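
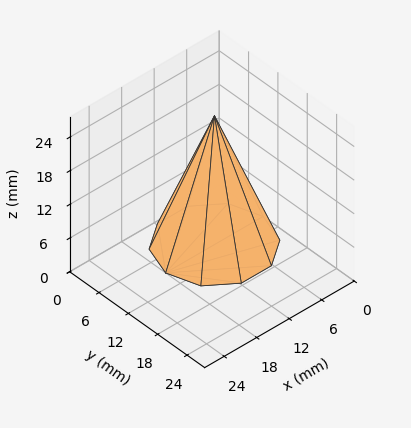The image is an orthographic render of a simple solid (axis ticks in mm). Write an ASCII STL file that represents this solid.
Reading the render: the shape is a regular 10-sided pyramid, base circumscribed radius ≈ 9 mm, apex at z ≈ 23 mm (dimensions read to the nearest mm from the axis ticks). For the STL, each face is triangulated and given an outward normal.

solid part
  facet normal 0.0000 0.0000 -1.0000
    outer loop
      vertex 11.78 17.56 0.00
      vertex 16.28 14.29 0.00
      vertex 18.00 9.00 0.00
    endloop
  endfacet
  facet normal 0.0000 0.0000 -1.0000
    outer loop
      vertex 6.22 17.56 0.00
      vertex 11.78 17.56 0.00
      vertex 18.00 9.00 0.00
    endloop
  endfacet
  facet normal 0.0000 0.0000 -1.0000
    outer loop
      vertex 1.72 14.29 0.00
      vertex 6.22 17.56 0.00
      vertex 18.00 9.00 0.00
    endloop
  endfacet
  facet normal 0.0000 0.0000 -1.0000
    outer loop
      vertex 0.00 9.00 0.00
      vertex 1.72 14.29 0.00
      vertex 18.00 9.00 0.00
    endloop
  endfacet
  facet normal 0.0000 0.0000 -1.0000
    outer loop
      vertex 1.72 3.71 0.00
      vertex 0.00 9.00 0.00
      vertex 18.00 9.00 0.00
    endloop
  endfacet
  facet normal 0.0000 0.0000 -1.0000
    outer loop
      vertex 6.22 0.44 0.00
      vertex 1.72 3.71 0.00
      vertex 18.00 9.00 0.00
    endloop
  endfacet
  facet normal 0.0000 0.0000 -1.0000
    outer loop
      vertex 11.78 0.44 0.00
      vertex 6.22 0.44 0.00
      vertex 18.00 9.00 0.00
    endloop
  endfacet
  facet normal 0.0000 0.0000 -1.0000
    outer loop
      vertex 16.28 3.71 0.00
      vertex 11.78 0.44 0.00
      vertex 18.00 9.00 0.00
    endloop
  endfacet
  facet normal 0.8913 0.2898 0.3488
    outer loop
      vertex 18.00 9.00 0.00
      vertex 16.28 14.29 0.00
      vertex 9.00 9.00 23.00
    endloop
  endfacet
  facet normal 0.5509 0.7582 0.3488
    outer loop
      vertex 16.28 14.29 0.00
      vertex 11.78 17.56 0.00
      vertex 9.00 9.00 23.00
    endloop
  endfacet
  facet normal 0.0000 0.9372 0.3488
    outer loop
      vertex 11.78 17.56 0.00
      vertex 6.22 17.56 0.00
      vertex 9.00 9.00 23.00
    endloop
  endfacet
  facet normal -0.5509 0.7582 0.3488
    outer loop
      vertex 6.22 17.56 0.00
      vertex 1.72 14.29 0.00
      vertex 9.00 9.00 23.00
    endloop
  endfacet
  facet normal -0.8913 0.2898 0.3488
    outer loop
      vertex 1.72 14.29 0.00
      vertex 0.00 9.00 0.00
      vertex 9.00 9.00 23.00
    endloop
  endfacet
  facet normal -0.8913 -0.2898 0.3488
    outer loop
      vertex 0.00 9.00 0.00
      vertex 1.72 3.71 0.00
      vertex 9.00 9.00 23.00
    endloop
  endfacet
  facet normal -0.5509 -0.7582 0.3488
    outer loop
      vertex 1.72 3.71 0.00
      vertex 6.22 0.44 0.00
      vertex 9.00 9.00 23.00
    endloop
  endfacet
  facet normal 0.0000 -0.9372 0.3488
    outer loop
      vertex 6.22 0.44 0.00
      vertex 11.78 0.44 0.00
      vertex 9.00 9.00 23.00
    endloop
  endfacet
  facet normal 0.5509 -0.7582 0.3488
    outer loop
      vertex 11.78 0.44 0.00
      vertex 16.28 3.71 0.00
      vertex 9.00 9.00 23.00
    endloop
  endfacet
  facet normal 0.8913 -0.2898 0.3488
    outer loop
      vertex 16.28 3.71 0.00
      vertex 18.00 9.00 0.00
      vertex 9.00 9.00 23.00
    endloop
  endfacet
endsolid part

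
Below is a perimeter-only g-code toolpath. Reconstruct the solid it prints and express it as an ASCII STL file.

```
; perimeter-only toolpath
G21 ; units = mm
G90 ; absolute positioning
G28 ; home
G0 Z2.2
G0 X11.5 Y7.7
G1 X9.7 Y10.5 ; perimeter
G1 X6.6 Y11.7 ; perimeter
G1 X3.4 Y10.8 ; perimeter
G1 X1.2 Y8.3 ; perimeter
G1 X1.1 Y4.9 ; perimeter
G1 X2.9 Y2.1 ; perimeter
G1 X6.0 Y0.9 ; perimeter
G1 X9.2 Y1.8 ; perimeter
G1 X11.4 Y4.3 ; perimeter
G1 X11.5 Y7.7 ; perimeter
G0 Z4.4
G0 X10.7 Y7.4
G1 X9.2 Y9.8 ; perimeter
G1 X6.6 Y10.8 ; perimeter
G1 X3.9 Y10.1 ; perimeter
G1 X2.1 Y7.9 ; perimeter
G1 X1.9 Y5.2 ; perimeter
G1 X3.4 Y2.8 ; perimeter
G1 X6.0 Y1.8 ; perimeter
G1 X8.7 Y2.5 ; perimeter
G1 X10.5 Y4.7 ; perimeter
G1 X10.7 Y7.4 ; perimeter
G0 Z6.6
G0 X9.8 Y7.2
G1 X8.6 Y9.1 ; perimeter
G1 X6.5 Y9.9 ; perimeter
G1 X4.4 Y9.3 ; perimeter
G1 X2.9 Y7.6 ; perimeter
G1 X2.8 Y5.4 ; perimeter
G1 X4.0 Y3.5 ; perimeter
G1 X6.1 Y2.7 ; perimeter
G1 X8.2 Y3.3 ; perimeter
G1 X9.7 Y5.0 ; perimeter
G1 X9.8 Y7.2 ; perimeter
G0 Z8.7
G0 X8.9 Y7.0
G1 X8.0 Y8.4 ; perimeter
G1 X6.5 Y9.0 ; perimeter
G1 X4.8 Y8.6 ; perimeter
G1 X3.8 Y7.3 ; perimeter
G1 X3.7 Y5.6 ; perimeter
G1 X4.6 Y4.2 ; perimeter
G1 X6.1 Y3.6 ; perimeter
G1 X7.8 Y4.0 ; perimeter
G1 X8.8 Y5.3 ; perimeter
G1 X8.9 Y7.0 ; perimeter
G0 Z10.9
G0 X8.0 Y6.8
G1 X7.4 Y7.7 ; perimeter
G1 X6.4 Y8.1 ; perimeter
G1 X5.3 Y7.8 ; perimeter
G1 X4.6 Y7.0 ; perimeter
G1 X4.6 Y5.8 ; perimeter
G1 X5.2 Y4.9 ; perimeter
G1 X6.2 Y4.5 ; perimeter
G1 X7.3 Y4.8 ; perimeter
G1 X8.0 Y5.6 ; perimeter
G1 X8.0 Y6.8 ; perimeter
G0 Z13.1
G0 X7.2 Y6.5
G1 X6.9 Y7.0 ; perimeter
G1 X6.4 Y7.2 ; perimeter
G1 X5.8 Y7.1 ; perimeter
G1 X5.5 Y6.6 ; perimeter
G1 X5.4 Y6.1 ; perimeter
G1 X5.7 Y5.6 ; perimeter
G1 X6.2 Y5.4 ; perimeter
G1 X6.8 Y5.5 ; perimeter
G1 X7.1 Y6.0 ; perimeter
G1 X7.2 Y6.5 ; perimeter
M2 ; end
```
solid part
  facet normal 0.0000 0.0000 -1.0000
    outer loop
      vertex 6.7 12.6 0.0
      vertex 10.3 11.2 0.0
      vertex 12.4 7.9 0.0
    endloop
  endfacet
  facet normal 0.0000 0.0000 -1.0000
    outer loop
      vertex 2.9 11.6 0.0
      vertex 6.7 12.6 0.0
      vertex 12.4 7.9 0.0
    endloop
  endfacet
  facet normal 0.0000 0.0000 -1.0000
    outer loop
      vertex 0.4 8.6 0.0
      vertex 2.9 11.6 0.0
      vertex 12.4 7.9 0.0
    endloop
  endfacet
  facet normal 0.0000 0.0000 -1.0000
    outer loop
      vertex 0.2 4.7 0.0
      vertex 0.4 8.6 0.0
      vertex 12.4 7.9 0.0
    endloop
  endfacet
  facet normal 0.0000 0.0000 -1.0000
    outer loop
      vertex 2.3 1.4 0.0
      vertex 0.2 4.7 0.0
      vertex 12.4 7.9 0.0
    endloop
  endfacet
  facet normal 0.0000 0.0000 -1.0000
    outer loop
      vertex 5.9 0.0 0.0
      vertex 2.3 1.4 0.0
      vertex 12.4 7.9 0.0
    endloop
  endfacet
  facet normal 0.0000 0.0000 -1.0000
    outer loop
      vertex 9.7 1.0 0.0
      vertex 5.9 0.0 0.0
      vertex 12.4 7.9 0.0
    endloop
  endfacet
  facet normal 0.0000 0.0000 -1.0000
    outer loop
      vertex 12.2 4.0 0.0
      vertex 9.7 1.0 0.0
      vertex 12.4 7.9 0.0
    endloop
  endfacet
  facet normal 0.7853 0.4998 0.3654
    outer loop
      vertex 12.4 7.9 0.0
      vertex 10.3 11.2 0.0
      vertex 6.3 6.3 15.3
    endloop
  endfacet
  facet normal 0.3373 0.8674 0.3660
    outer loop
      vertex 10.3 11.2 0.0
      vertex 6.7 12.6 0.0
      vertex 6.3 6.3 15.3
    endloop
  endfacet
  facet normal -0.2370 0.9005 0.3646
    outer loop
      vertex 6.7 12.6 0.0
      vertex 2.9 11.6 0.0
      vertex 6.3 6.3 15.3
    endloop
  endfacet
  facet normal -0.7151 0.5959 0.3653
    outer loop
      vertex 2.9 11.6 0.0
      vertex 0.4 8.6 0.0
      vertex 6.3 6.3 15.3
    endloop
  endfacet
  facet normal -0.9295 0.0477 0.3656
    outer loop
      vertex 0.4 8.6 0.0
      vertex 0.2 4.7 0.0
      vertex 6.3 6.3 15.3
    endloop
  endfacet
  facet normal -0.7853 -0.4998 0.3654
    outer loop
      vertex 0.2 4.7 0.0
      vertex 2.3 1.4 0.0
      vertex 6.3 6.3 15.3
    endloop
  endfacet
  facet normal -0.3373 -0.8674 0.3660
    outer loop
      vertex 2.3 1.4 0.0
      vertex 5.9 0.0 0.0
      vertex 6.3 6.3 15.3
    endloop
  endfacet
  facet normal 0.2370 -0.9005 0.3646
    outer loop
      vertex 5.9 0.0 0.0
      vertex 9.7 1.0 0.0
      vertex 6.3 6.3 15.3
    endloop
  endfacet
  facet normal 0.7151 -0.5959 0.3653
    outer loop
      vertex 9.7 1.0 0.0
      vertex 12.2 4.0 0.0
      vertex 6.3 6.3 15.3
    endloop
  endfacet
  facet normal 0.9295 -0.0477 0.3656
    outer loop
      vertex 12.2 4.0 0.0
      vertex 12.4 7.9 0.0
      vertex 6.3 6.3 15.3
    endloop
  endfacet
endsolid part

The G0 Z moves step by Δz≈2.2 mm. The G1 loops shrink linearly with z, so the solid tapers from its base footprint up to z≈15.3. Closing with a flat bottom cap and the tapered top and triangulating gives 18 facets — a regular 10-sided pyramid, base circumscribed radius ≈ 6.3 mm, apex at z ≈ 15.3 mm.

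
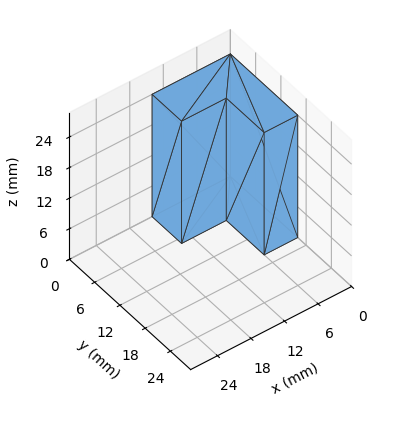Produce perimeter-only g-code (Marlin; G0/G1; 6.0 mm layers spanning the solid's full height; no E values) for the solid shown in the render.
Reading the render: the shape is an L-shaped prism: outer 14 × 16 mm, arm thicknesses ≈ 7 mm (horizontal) and 6 mm (vertical), extruded 24 mm in z (dimensions read to the nearest mm from the axis ticks). For the g-code, the solid's height is divided into equal slices at the stated Δz and each level perimeter traced with G1 moves after a G0 lift.

; perimeter-only toolpath
G21 ; units = mm
G90 ; absolute positioning
G28 ; home
; layer 1
G0 Z6.0
G0 X0.0 Y0.0
G1 X14.0 Y0.0
G1 X14.0 Y7.0
G1 X6.0 Y7.0
G1 X6.0 Y16.0
G1 X0.0 Y16.0
G1 X0.0 Y0.0
; layer 2
G0 Z12.0
G0 X0.0 Y0.0
G1 X14.0 Y0.0
G1 X14.0 Y7.0
G1 X6.0 Y7.0
G1 X6.0 Y16.0
G1 X0.0 Y16.0
G1 X0.0 Y0.0
; layer 3
G0 Z18.0
G0 X0.0 Y0.0
G1 X14.0 Y0.0
G1 X14.0 Y7.0
G1 X6.0 Y7.0
G1 X6.0 Y16.0
G1 X0.0 Y16.0
G1 X0.0 Y0.0
; layer 4
G0 Z24.0
G0 X0.0 Y0.0
G1 X14.0 Y0.0
G1 X14.0 Y7.0
G1 X6.0 Y7.0
G1 X6.0 Y16.0
G1 X0.0 Y16.0
G1 X0.0 Y0.0
M2 ; end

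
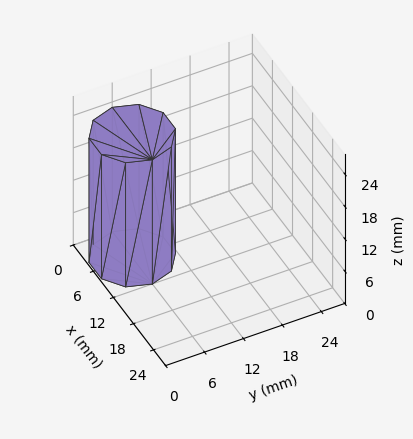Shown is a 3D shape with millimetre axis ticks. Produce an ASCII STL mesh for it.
Reading the render: the shape is a regular 10-sided prism (a cylinder approximated with 10 flat sides), circumscribed radius ≈ 6 mm, height ≈ 23 mm (dimensions read to the nearest mm from the axis ticks). For the STL, each face is triangulated and given an outward normal.

solid part
  facet normal 0.0000 0.0000 -1.0000
    outer loop
      vertex 7.854 11.706 0.000
      vertex 10.854 9.527 0.000
      vertex 12.000 6.000 0.000
    endloop
  endfacet
  facet normal 0.0000 0.0000 -1.0000
    outer loop
      vertex 4.146 11.706 0.000
      vertex 7.854 11.706 0.000
      vertex 12.000 6.000 0.000
    endloop
  endfacet
  facet normal 0.0000 0.0000 -1.0000
    outer loop
      vertex 1.146 9.527 0.000
      vertex 4.146 11.706 0.000
      vertex 12.000 6.000 0.000
    endloop
  endfacet
  facet normal 0.0000 0.0000 -1.0000
    outer loop
      vertex 0.000 6.000 0.000
      vertex 1.146 9.527 0.000
      vertex 12.000 6.000 0.000
    endloop
  endfacet
  facet normal 0.0000 0.0000 -1.0000
    outer loop
      vertex 1.146 2.473 0.000
      vertex 0.000 6.000 0.000
      vertex 12.000 6.000 0.000
    endloop
  endfacet
  facet normal 0.0000 0.0000 -1.0000
    outer loop
      vertex 4.146 0.294 0.000
      vertex 1.146 2.473 0.000
      vertex 12.000 6.000 0.000
    endloop
  endfacet
  facet normal 0.0000 0.0000 -1.0000
    outer loop
      vertex 7.854 0.294 0.000
      vertex 4.146 0.294 0.000
      vertex 12.000 6.000 0.000
    endloop
  endfacet
  facet normal 0.0000 0.0000 -1.0000
    outer loop
      vertex 10.854 2.473 0.000
      vertex 7.854 0.294 0.000
      vertex 12.000 6.000 0.000
    endloop
  endfacet
  facet normal 0.0000 0.0000 1.0000
    outer loop
      vertex 12.000 6.000 23.000
      vertex 10.854 9.527 23.000
      vertex 7.854 11.706 23.000
    endloop
  endfacet
  facet normal 0.0000 0.0000 1.0000
    outer loop
      vertex 12.000 6.000 23.000
      vertex 7.854 11.706 23.000
      vertex 4.146 11.706 23.000
    endloop
  endfacet
  facet normal 0.0000 0.0000 1.0000
    outer loop
      vertex 12.000 6.000 23.000
      vertex 4.146 11.706 23.000
      vertex 1.146 9.527 23.000
    endloop
  endfacet
  facet normal 0.0000 0.0000 1.0000
    outer loop
      vertex 12.000 6.000 23.000
      vertex 1.146 9.527 23.000
      vertex 0.000 6.000 23.000
    endloop
  endfacet
  facet normal 0.0000 0.0000 1.0000
    outer loop
      vertex 12.000 6.000 23.000
      vertex 0.000 6.000 23.000
      vertex 1.146 2.473 23.000
    endloop
  endfacet
  facet normal 0.0000 0.0000 1.0000
    outer loop
      vertex 12.000 6.000 23.000
      vertex 1.146 2.473 23.000
      vertex 4.146 0.294 23.000
    endloop
  endfacet
  facet normal 0.0000 0.0000 1.0000
    outer loop
      vertex 12.000 6.000 23.000
      vertex 4.146 0.294 23.000
      vertex 7.854 0.294 23.000
    endloop
  endfacet
  facet normal 0.0000 0.0000 1.0000
    outer loop
      vertex 12.000 6.000 23.000
      vertex 7.854 0.294 23.000
      vertex 10.854 2.473 23.000
    endloop
  endfacet
  facet normal 0.9511 0.3090 0.0000
    outer loop
      vertex 12.000 6.000 0.000
      vertex 10.854 9.527 0.000
      vertex 10.854 9.527 23.000
    endloop
  endfacet
  facet normal 0.9511 0.3090 0.0000
    outer loop
      vertex 12.000 6.000 0.000
      vertex 10.854 9.527 23.000
      vertex 12.000 6.000 23.000
    endloop
  endfacet
  facet normal 0.5877 0.8091 0.0000
    outer loop
      vertex 10.854 9.527 0.000
      vertex 7.854 11.706 0.000
      vertex 7.854 11.706 23.000
    endloop
  endfacet
  facet normal 0.5877 0.8091 0.0000
    outer loop
      vertex 10.854 9.527 0.000
      vertex 7.854 11.706 23.000
      vertex 10.854 9.527 23.000
    endloop
  endfacet
  facet normal 0.0000 1.0000 0.0000
    outer loop
      vertex 7.854 11.706 0.000
      vertex 4.146 11.706 0.000
      vertex 4.146 11.706 23.000
    endloop
  endfacet
  facet normal 0.0000 1.0000 0.0000
    outer loop
      vertex 7.854 11.706 0.000
      vertex 4.146 11.706 23.000
      vertex 7.854 11.706 23.000
    endloop
  endfacet
  facet normal -0.5877 0.8091 0.0000
    outer loop
      vertex 4.146 11.706 0.000
      vertex 1.146 9.527 0.000
      vertex 1.146 9.527 23.000
    endloop
  endfacet
  facet normal -0.5877 0.8091 0.0000
    outer loop
      vertex 4.146 11.706 0.000
      vertex 1.146 9.527 23.000
      vertex 4.146 11.706 23.000
    endloop
  endfacet
  facet normal -0.9511 0.3090 0.0000
    outer loop
      vertex 1.146 9.527 0.000
      vertex 0.000 6.000 0.000
      vertex 0.000 6.000 23.000
    endloop
  endfacet
  facet normal -0.9511 0.3090 0.0000
    outer loop
      vertex 1.146 9.527 0.000
      vertex 0.000 6.000 23.000
      vertex 1.146 9.527 23.000
    endloop
  endfacet
  facet normal -0.9511 -0.3090 0.0000
    outer loop
      vertex 0.000 6.000 0.000
      vertex 1.146 2.473 0.000
      vertex 1.146 2.473 23.000
    endloop
  endfacet
  facet normal -0.9511 -0.3090 0.0000
    outer loop
      vertex 0.000 6.000 0.000
      vertex 1.146 2.473 23.000
      vertex 0.000 6.000 23.000
    endloop
  endfacet
  facet normal -0.5877 -0.8091 0.0000
    outer loop
      vertex 1.146 2.473 0.000
      vertex 4.146 0.294 0.000
      vertex 4.146 0.294 23.000
    endloop
  endfacet
  facet normal -0.5877 -0.8091 0.0000
    outer loop
      vertex 1.146 2.473 0.000
      vertex 4.146 0.294 23.000
      vertex 1.146 2.473 23.000
    endloop
  endfacet
  facet normal 0.0000 -1.0000 0.0000
    outer loop
      vertex 4.146 0.294 0.000
      vertex 7.854 0.294 0.000
      vertex 7.854 0.294 23.000
    endloop
  endfacet
  facet normal 0.0000 -1.0000 0.0000
    outer loop
      vertex 4.146 0.294 0.000
      vertex 7.854 0.294 23.000
      vertex 4.146 0.294 23.000
    endloop
  endfacet
  facet normal 0.5877 -0.8091 0.0000
    outer loop
      vertex 7.854 0.294 0.000
      vertex 10.854 2.473 0.000
      vertex 10.854 2.473 23.000
    endloop
  endfacet
  facet normal 0.5877 -0.8091 0.0000
    outer loop
      vertex 7.854 0.294 0.000
      vertex 10.854 2.473 23.000
      vertex 7.854 0.294 23.000
    endloop
  endfacet
  facet normal 0.9511 -0.3090 0.0000
    outer loop
      vertex 10.854 2.473 0.000
      vertex 12.000 6.000 0.000
      vertex 12.000 6.000 23.000
    endloop
  endfacet
  facet normal 0.9511 -0.3090 0.0000
    outer loop
      vertex 10.854 2.473 0.000
      vertex 12.000 6.000 23.000
      vertex 10.854 2.473 23.000
    endloop
  endfacet
endsolid part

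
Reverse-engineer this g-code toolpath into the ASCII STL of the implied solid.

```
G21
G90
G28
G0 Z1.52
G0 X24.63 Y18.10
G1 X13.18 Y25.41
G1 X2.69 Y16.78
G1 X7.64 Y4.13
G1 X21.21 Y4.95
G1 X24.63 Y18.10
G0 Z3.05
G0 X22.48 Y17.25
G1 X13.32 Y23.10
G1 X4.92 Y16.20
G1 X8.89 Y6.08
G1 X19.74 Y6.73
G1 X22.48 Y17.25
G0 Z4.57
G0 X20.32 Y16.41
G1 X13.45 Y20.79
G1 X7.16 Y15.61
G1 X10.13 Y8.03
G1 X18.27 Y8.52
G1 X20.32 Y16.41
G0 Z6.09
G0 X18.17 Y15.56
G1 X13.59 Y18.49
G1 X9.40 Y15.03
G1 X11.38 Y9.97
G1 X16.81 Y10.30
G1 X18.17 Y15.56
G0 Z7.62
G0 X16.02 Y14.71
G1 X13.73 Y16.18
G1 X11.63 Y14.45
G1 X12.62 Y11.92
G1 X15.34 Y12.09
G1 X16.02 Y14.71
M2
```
solid part
  facet normal 0.0000 0.0000 -1.0000
    outer loop
      vertex 0.45 17.36 0.00
      vertex 13.04 27.72 0.00
      vertex 26.78 18.94 0.00
    endloop
  endfacet
  facet normal 0.0000 0.0000 -1.0000
    outer loop
      vertex 6.40 2.18 0.00
      vertex 0.45 17.36 0.00
      vertex 26.78 18.94 0.00
    endloop
  endfacet
  facet normal 0.0000 0.0000 -1.0000
    outer loop
      vertex 22.68 3.16 0.00
      vertex 6.40 2.18 0.00
      vertex 26.78 18.94 0.00
    endloop
  endfacet
  facet normal 0.3400 0.5321 0.7754
    outer loop
      vertex 26.78 18.94 0.00
      vertex 13.04 27.72 0.00
      vertex 13.87 13.87 9.14
    endloop
  endfacet
  facet normal -0.4013 0.4876 0.7754
    outer loop
      vertex 13.04 27.72 0.00
      vertex 0.45 17.36 0.00
      vertex 13.87 13.87 9.14
    endloop
  endfacet
  facet normal -0.5880 -0.2305 0.7753
    outer loop
      vertex 0.45 17.36 0.00
      vertex 6.40 2.18 0.00
      vertex 13.87 13.87 9.14
    endloop
  endfacet
  facet normal 0.0380 -0.6304 0.7753
    outer loop
      vertex 6.40 2.18 0.00
      vertex 22.68 3.16 0.00
      vertex 13.87 13.87 9.14
    endloop
  endfacet
  facet normal 0.6113 -0.1588 0.7753
    outer loop
      vertex 22.68 3.16 0.00
      vertex 26.78 18.94 0.00
      vertex 13.87 13.87 9.14
    endloop
  endfacet
endsolid part

The G0 Z moves step by Δz≈1.52 mm. The G1 loops shrink linearly with z, so the solid tapers from its base footprint up to z≈9.14. Closing with a flat bottom cap and the tapered top and triangulating gives 8 facets — a regular 5-sided pyramid, base circumscribed radius ≈ 13.9 mm, apex at z ≈ 9.14 mm.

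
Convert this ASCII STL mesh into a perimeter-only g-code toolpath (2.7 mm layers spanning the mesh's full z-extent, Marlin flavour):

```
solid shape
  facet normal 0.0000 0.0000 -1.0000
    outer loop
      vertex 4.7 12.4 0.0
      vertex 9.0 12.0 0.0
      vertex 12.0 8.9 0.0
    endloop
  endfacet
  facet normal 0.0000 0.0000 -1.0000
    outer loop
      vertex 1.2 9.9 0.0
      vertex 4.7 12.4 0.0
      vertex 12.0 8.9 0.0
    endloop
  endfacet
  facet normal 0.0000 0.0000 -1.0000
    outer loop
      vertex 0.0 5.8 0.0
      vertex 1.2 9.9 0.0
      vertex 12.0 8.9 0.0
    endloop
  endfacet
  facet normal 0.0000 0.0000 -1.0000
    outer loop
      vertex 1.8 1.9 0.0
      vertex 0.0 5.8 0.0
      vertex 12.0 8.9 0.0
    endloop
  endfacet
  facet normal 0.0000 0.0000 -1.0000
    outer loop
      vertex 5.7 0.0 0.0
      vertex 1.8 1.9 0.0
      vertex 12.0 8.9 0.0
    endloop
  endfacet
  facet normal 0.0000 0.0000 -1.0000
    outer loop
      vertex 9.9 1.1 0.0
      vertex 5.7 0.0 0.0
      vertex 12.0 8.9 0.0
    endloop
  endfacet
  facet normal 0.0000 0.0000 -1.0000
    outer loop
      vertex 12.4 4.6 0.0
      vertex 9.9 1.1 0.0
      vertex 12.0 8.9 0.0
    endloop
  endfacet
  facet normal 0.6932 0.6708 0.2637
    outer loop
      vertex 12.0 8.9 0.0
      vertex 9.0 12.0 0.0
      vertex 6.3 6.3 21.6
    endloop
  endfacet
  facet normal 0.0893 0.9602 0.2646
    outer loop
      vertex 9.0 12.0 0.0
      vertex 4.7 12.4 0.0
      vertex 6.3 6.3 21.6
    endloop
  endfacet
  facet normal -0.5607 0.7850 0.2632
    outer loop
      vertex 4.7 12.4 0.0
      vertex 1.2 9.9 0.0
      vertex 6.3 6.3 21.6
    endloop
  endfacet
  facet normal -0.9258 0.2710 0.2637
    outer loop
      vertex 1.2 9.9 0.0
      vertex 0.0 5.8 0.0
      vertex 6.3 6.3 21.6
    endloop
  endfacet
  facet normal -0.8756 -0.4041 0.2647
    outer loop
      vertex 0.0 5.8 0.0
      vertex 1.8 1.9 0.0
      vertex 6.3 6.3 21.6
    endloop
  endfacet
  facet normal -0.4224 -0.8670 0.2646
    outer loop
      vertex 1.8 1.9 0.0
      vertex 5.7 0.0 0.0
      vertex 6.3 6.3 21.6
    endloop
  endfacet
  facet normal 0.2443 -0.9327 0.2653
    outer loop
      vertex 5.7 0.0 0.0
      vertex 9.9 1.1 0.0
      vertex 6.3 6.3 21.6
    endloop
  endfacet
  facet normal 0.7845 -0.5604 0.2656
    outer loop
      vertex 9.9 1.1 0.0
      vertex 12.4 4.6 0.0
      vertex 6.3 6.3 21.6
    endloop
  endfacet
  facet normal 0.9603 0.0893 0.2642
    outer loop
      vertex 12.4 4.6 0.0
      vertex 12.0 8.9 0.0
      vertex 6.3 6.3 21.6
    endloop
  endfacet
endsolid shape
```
; perimeter-only toolpath
G21 ; units = mm
G90 ; absolute positioning
G28 ; home
; layer 1
G0 Z2.7
G0 X11.3 Y8.6
G1 X8.7 Y11.3
G1 X4.9 Y11.6
G1 X1.8 Y9.4
G1 X0.8 Y5.9
G1 X2.4 Y2.4
G1 X5.8 Y0.8
G1 X9.4 Y1.8
G1 X11.6 Y4.8
G1 X11.3 Y8.6
; layer 2
G0 Z5.4
G0 X10.6 Y8.2
G1 X8.3 Y10.6
G1 X5.1 Y10.9
G1 X2.5 Y9.0
G1 X1.6 Y5.9
G1 X2.9 Y3.0
G1 X5.9 Y1.6
G1 X9.0 Y2.4
G1 X10.9 Y5.0
G1 X10.6 Y8.2
; layer 3
G0 Z8.1
G0 X9.9 Y7.9
G1 X8.0 Y9.9
G1 X5.3 Y10.1
G1 X3.1 Y8.6
G1 X2.4 Y6.0
G1 X3.5 Y3.5
G1 X5.9 Y2.4
G1 X8.6 Y3.0
G1 X10.1 Y5.2
G1 X9.9 Y7.9
; layer 4
G0 Z10.8
G0 X9.2 Y7.6
G1 X7.7 Y9.2
G1 X5.5 Y9.3
G1 X3.8 Y8.1
G1 X3.1 Y6.0
G1 X4.0 Y4.1
G1 X6.0 Y3.1
G1 X8.1 Y3.7
G1 X9.3 Y5.4
G1 X9.2 Y7.6
; layer 5
G0 Z13.5
G0 X8.4 Y7.3
G1 X7.3 Y8.4
G1 X5.7 Y8.6
G1 X4.4 Y7.7
G1 X3.9 Y6.1
G1 X4.6 Y4.7
G1 X6.1 Y3.9
G1 X7.7 Y4.3
G1 X8.6 Y5.7
G1 X8.4 Y7.3
; layer 6
G0 Z16.2
G0 X7.7 Y6.9
G1 X7.0 Y7.7
G1 X5.9 Y7.8
G1 X5.0 Y7.2
G1 X4.7 Y6.2
G1 X5.2 Y5.2
G1 X6.2 Y4.7
G1 X7.2 Y5.0
G1 X7.8 Y5.9
G1 X7.7 Y6.9
; layer 7
G0 Z18.9
G0 X7.0 Y6.6
G1 X6.6 Y7.0
G1 X6.1 Y7.1
G1 X5.7 Y6.8
G1 X5.5 Y6.2
G1 X5.7 Y5.8
G1 X6.2 Y5.5
G1 X6.8 Y5.7
G1 X7.1 Y6.1
G1 X7.0 Y6.6
M2 ; end

The solid is a regular 9-sided pyramid, base circumscribed radius ≈ 6.3 mm, apex at z ≈ 21.6 mm. Slicing at Δz = 2.7 mm — 8 equal slices spanning the solid's height, so layer i sits at z = i·h/8 — gives 7 non-empty perimeters. Each is a 9-segment closed polygon; G0 lifts to the layer z and rapids to the start vertex, then G1 traces the edges. The cross-section shrinks linearly with z (the slice at the apex is degenerate and omitted).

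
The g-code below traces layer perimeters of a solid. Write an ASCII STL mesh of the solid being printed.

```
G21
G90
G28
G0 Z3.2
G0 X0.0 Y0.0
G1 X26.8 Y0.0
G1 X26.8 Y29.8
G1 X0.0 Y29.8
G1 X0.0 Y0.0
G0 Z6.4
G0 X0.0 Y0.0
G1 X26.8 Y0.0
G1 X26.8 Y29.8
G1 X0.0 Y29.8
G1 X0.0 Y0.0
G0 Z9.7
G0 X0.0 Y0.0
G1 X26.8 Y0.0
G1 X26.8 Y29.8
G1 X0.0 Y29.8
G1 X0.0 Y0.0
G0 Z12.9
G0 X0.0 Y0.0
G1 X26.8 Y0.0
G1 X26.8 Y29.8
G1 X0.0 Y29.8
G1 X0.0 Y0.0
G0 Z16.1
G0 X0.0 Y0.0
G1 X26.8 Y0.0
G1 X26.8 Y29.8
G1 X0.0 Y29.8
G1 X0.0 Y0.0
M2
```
solid part
  facet normal 0.0000 0.0000 -1.0000
    outer loop
      vertex 26.8 29.8 0.0
      vertex 26.8 0.0 0.0
      vertex 0.0 0.0 0.0
    endloop
  endfacet
  facet normal 0.0000 0.0000 -1.0000
    outer loop
      vertex 0.0 29.8 0.0
      vertex 26.8 29.8 0.0
      vertex 0.0 0.0 0.0
    endloop
  endfacet
  facet normal 0.0000 0.0000 1.0000
    outer loop
      vertex 0.0 0.0 16.1
      vertex 26.8 0.0 16.1
      vertex 26.8 29.8 16.1
    endloop
  endfacet
  facet normal 0.0000 0.0000 1.0000
    outer loop
      vertex 0.0 0.0 16.1
      vertex 26.8 29.8 16.1
      vertex 0.0 29.8 16.1
    endloop
  endfacet
  facet normal 0.0000 -1.0000 0.0000
    outer loop
      vertex 0.0 0.0 0.0
      vertex 26.8 0.0 0.0
      vertex 26.8 0.0 16.1
    endloop
  endfacet
  facet normal 0.0000 -1.0000 0.0000
    outer loop
      vertex 0.0 0.0 0.0
      vertex 26.8 0.0 16.1
      vertex 0.0 0.0 16.1
    endloop
  endfacet
  facet normal 0.0000 1.0000 0.0000
    outer loop
      vertex 26.8 29.8 16.1
      vertex 26.8 29.8 0.0
      vertex 0.0 29.8 0.0
    endloop
  endfacet
  facet normal 0.0000 1.0000 0.0000
    outer loop
      vertex 0.0 29.8 16.1
      vertex 26.8 29.8 16.1
      vertex 0.0 29.8 0.0
    endloop
  endfacet
  facet normal -1.0000 0.0000 0.0000
    outer loop
      vertex 0.0 29.8 16.1
      vertex 0.0 29.8 0.0
      vertex 0.0 0.0 0.0
    endloop
  endfacet
  facet normal -1.0000 0.0000 0.0000
    outer loop
      vertex 0.0 0.0 16.1
      vertex 0.0 29.8 16.1
      vertex 0.0 0.0 0.0
    endloop
  endfacet
  facet normal 1.0000 0.0000 0.0000
    outer loop
      vertex 26.8 0.0 0.0
      vertex 26.8 29.8 0.0
      vertex 26.8 29.8 16.1
    endloop
  endfacet
  facet normal 1.0000 0.0000 0.0000
    outer loop
      vertex 26.8 0.0 0.0
      vertex 26.8 29.8 16.1
      vertex 26.8 0.0 16.1
    endloop
  endfacet
endsolid part

The G0 Z moves step by Δz≈3.2 mm. Every layer's G1 loop is the same polygon, so the solid is a straight extrusion of it from z=0 to z≈16.1. Closing with flat bottom and top caps and triangulating gives 12 facets — a rectangular box, roughly 26.8 × 29.8 mm footprint and 16.1 mm tall.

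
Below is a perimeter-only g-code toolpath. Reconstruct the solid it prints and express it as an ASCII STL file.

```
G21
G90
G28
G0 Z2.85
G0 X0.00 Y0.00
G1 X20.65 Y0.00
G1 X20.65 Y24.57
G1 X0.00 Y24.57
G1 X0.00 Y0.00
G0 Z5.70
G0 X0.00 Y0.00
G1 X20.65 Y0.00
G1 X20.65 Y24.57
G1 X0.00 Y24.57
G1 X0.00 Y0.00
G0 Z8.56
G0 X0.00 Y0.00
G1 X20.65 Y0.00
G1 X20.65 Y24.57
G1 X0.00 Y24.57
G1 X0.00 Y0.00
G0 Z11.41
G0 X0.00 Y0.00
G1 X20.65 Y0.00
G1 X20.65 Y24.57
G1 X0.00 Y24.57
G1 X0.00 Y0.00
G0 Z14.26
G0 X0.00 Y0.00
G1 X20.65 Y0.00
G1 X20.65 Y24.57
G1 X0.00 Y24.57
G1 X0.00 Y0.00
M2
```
solid part
  facet normal 0.0000 0.0000 -1.0000
    outer loop
      vertex 20.65 24.57 0.00
      vertex 20.65 0.00 0.00
      vertex 0.00 0.00 0.00
    endloop
  endfacet
  facet normal 0.0000 0.0000 -1.0000
    outer loop
      vertex 0.00 24.57 0.00
      vertex 20.65 24.57 0.00
      vertex 0.00 0.00 0.00
    endloop
  endfacet
  facet normal 0.0000 0.0000 1.0000
    outer loop
      vertex 0.00 0.00 14.26
      vertex 20.65 0.00 14.26
      vertex 20.65 24.57 14.26
    endloop
  endfacet
  facet normal 0.0000 0.0000 1.0000
    outer loop
      vertex 0.00 0.00 14.26
      vertex 20.65 24.57 14.26
      vertex 0.00 24.57 14.26
    endloop
  endfacet
  facet normal 0.0000 -1.0000 0.0000
    outer loop
      vertex 0.00 0.00 0.00
      vertex 20.65 0.00 0.00
      vertex 20.65 0.00 14.26
    endloop
  endfacet
  facet normal 0.0000 -1.0000 0.0000
    outer loop
      vertex 0.00 0.00 0.00
      vertex 20.65 0.00 14.26
      vertex 0.00 0.00 14.26
    endloop
  endfacet
  facet normal 0.0000 1.0000 0.0000
    outer loop
      vertex 20.65 24.57 14.26
      vertex 20.65 24.57 0.00
      vertex 0.00 24.57 0.00
    endloop
  endfacet
  facet normal 0.0000 1.0000 0.0000
    outer loop
      vertex 0.00 24.57 14.26
      vertex 20.65 24.57 14.26
      vertex 0.00 24.57 0.00
    endloop
  endfacet
  facet normal -1.0000 0.0000 0.0000
    outer loop
      vertex 0.00 24.57 14.26
      vertex 0.00 24.57 0.00
      vertex 0.00 0.00 0.00
    endloop
  endfacet
  facet normal -1.0000 0.0000 0.0000
    outer loop
      vertex 0.00 0.00 14.26
      vertex 0.00 24.57 14.26
      vertex 0.00 0.00 0.00
    endloop
  endfacet
  facet normal 1.0000 0.0000 0.0000
    outer loop
      vertex 20.65 0.00 0.00
      vertex 20.65 24.57 0.00
      vertex 20.65 24.57 14.26
    endloop
  endfacet
  facet normal 1.0000 0.0000 0.0000
    outer loop
      vertex 20.65 0.00 0.00
      vertex 20.65 24.57 14.26
      vertex 20.65 0.00 14.26
    endloop
  endfacet
endsolid part

The G0 Z moves step by Δz≈2.85 mm. Every layer's G1 loop is the same polygon, so the solid is a straight extrusion of it from z=0 to z≈14.3. Closing with flat bottom and top caps and triangulating gives 12 facets — a rectangular box, roughly 20.6 × 24.6 mm footprint and 14.3 mm tall.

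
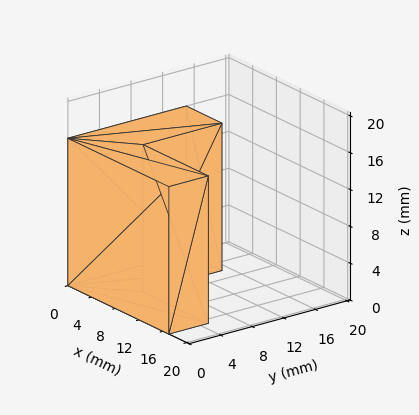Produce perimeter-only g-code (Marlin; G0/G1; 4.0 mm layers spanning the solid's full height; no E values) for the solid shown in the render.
Reading the render: the shape is an L-shaped prism: outer 17 × 15 mm, arm thicknesses ≈ 5 mm (horizontal) and 6 mm (vertical), extruded 16 mm in z (dimensions read to the nearest mm from the axis ticks). For the g-code, the solid's height is divided into equal slices at the stated Δz and each level perimeter traced with G1 moves after a G0 lift.

; perimeter-only toolpath
G21 ; units = mm
G90 ; absolute positioning
G28 ; home
; layer 1
G0 Z4.0
G0 X0.0 Y0.0
G1 X17.0 Y0.0
G1 X17.0 Y5.0
G1 X6.0 Y5.0
G1 X6.0 Y15.0
G1 X0.0 Y15.0
G1 X0.0 Y0.0
; layer 2
G0 Z8.0
G0 X0.0 Y0.0
G1 X17.0 Y0.0
G1 X17.0 Y5.0
G1 X6.0 Y5.0
G1 X6.0 Y15.0
G1 X0.0 Y15.0
G1 X0.0 Y0.0
; layer 3
G0 Z12.0
G0 X0.0 Y0.0
G1 X17.0 Y0.0
G1 X17.0 Y5.0
G1 X6.0 Y5.0
G1 X6.0 Y15.0
G1 X0.0 Y15.0
G1 X0.0 Y0.0
; layer 4
G0 Z16.0
G0 X0.0 Y0.0
G1 X17.0 Y0.0
G1 X17.0 Y5.0
G1 X6.0 Y5.0
G1 X6.0 Y15.0
G1 X0.0 Y15.0
G1 X0.0 Y0.0
M2 ; end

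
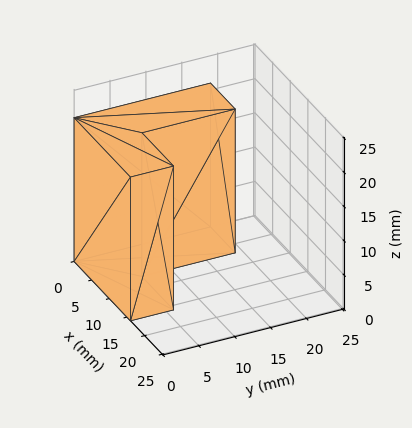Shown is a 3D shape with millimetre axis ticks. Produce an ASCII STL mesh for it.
Reading the render: the shape is an L-shaped prism: outer 16 × 19 mm, arm thicknesses ≈ 6 mm (horizontal) and 7 mm (vertical), extruded 21 mm in z (dimensions read to the nearest mm from the axis ticks). For the STL, each face is triangulated and given an outward normal.

solid part
  facet normal 0.0000 0.0000 -1.0000
    outer loop
      vertex 16.00 6.00 0.00
      vertex 16.00 0.00 0.00
      vertex 0.00 0.00 0.00
    endloop
  endfacet
  facet normal 0.0000 0.0000 -1.0000
    outer loop
      vertex 7.00 6.00 0.00
      vertex 16.00 6.00 0.00
      vertex 0.00 0.00 0.00
    endloop
  endfacet
  facet normal 0.0000 0.0000 -1.0000
    outer loop
      vertex 7.00 19.00 0.00
      vertex 7.00 6.00 0.00
      vertex 0.00 0.00 0.00
    endloop
  endfacet
  facet normal 0.0000 0.0000 -1.0000
    outer loop
      vertex 0.00 19.00 0.00
      vertex 7.00 19.00 0.00
      vertex 0.00 0.00 0.00
    endloop
  endfacet
  facet normal 0.0000 0.0000 1.0000
    outer loop
      vertex 0.00 0.00 21.00
      vertex 16.00 0.00 21.00
      vertex 16.00 6.00 21.00
    endloop
  endfacet
  facet normal 0.0000 0.0000 1.0000
    outer loop
      vertex 0.00 0.00 21.00
      vertex 16.00 6.00 21.00
      vertex 7.00 6.00 21.00
    endloop
  endfacet
  facet normal 0.0000 0.0000 1.0000
    outer loop
      vertex 0.00 0.00 21.00
      vertex 7.00 6.00 21.00
      vertex 7.00 19.00 21.00
    endloop
  endfacet
  facet normal 0.0000 0.0000 1.0000
    outer loop
      vertex 0.00 0.00 21.00
      vertex 7.00 19.00 21.00
      vertex 0.00 19.00 21.00
    endloop
  endfacet
  facet normal 0.0000 -1.0000 0.0000
    outer loop
      vertex 0.00 0.00 0.00
      vertex 16.00 0.00 0.00
      vertex 16.00 0.00 21.00
    endloop
  endfacet
  facet normal 0.0000 -1.0000 0.0000
    outer loop
      vertex 0.00 0.00 0.00
      vertex 16.00 0.00 21.00
      vertex 0.00 0.00 21.00
    endloop
  endfacet
  facet normal 1.0000 0.0000 0.0000
    outer loop
      vertex 16.00 0.00 0.00
      vertex 16.00 6.00 0.00
      vertex 16.00 6.00 21.00
    endloop
  endfacet
  facet normal 1.0000 0.0000 0.0000
    outer loop
      vertex 16.00 0.00 0.00
      vertex 16.00 6.00 21.00
      vertex 16.00 0.00 21.00
    endloop
  endfacet
  facet normal 0.0000 1.0000 0.0000
    outer loop
      vertex 16.00 6.00 0.00
      vertex 7.00 6.00 0.00
      vertex 7.00 6.00 21.00
    endloop
  endfacet
  facet normal 0.0000 1.0000 0.0000
    outer loop
      vertex 16.00 6.00 0.00
      vertex 7.00 6.00 21.00
      vertex 16.00 6.00 21.00
    endloop
  endfacet
  facet normal 1.0000 0.0000 0.0000
    outer loop
      vertex 7.00 6.00 0.00
      vertex 7.00 19.00 0.00
      vertex 7.00 19.00 21.00
    endloop
  endfacet
  facet normal 1.0000 0.0000 0.0000
    outer loop
      vertex 7.00 6.00 0.00
      vertex 7.00 19.00 21.00
      vertex 7.00 6.00 21.00
    endloop
  endfacet
  facet normal 0.0000 1.0000 0.0000
    outer loop
      vertex 7.00 19.00 0.00
      vertex 0.00 19.00 0.00
      vertex 0.00 19.00 21.00
    endloop
  endfacet
  facet normal 0.0000 1.0000 0.0000
    outer loop
      vertex 7.00 19.00 0.00
      vertex 0.00 19.00 21.00
      vertex 7.00 19.00 21.00
    endloop
  endfacet
  facet normal -1.0000 0.0000 0.0000
    outer loop
      vertex 0.00 19.00 0.00
      vertex 0.00 0.00 0.00
      vertex 0.00 0.00 21.00
    endloop
  endfacet
  facet normal -1.0000 0.0000 0.0000
    outer loop
      vertex 0.00 19.00 0.00
      vertex 0.00 0.00 21.00
      vertex 0.00 19.00 21.00
    endloop
  endfacet
endsolid part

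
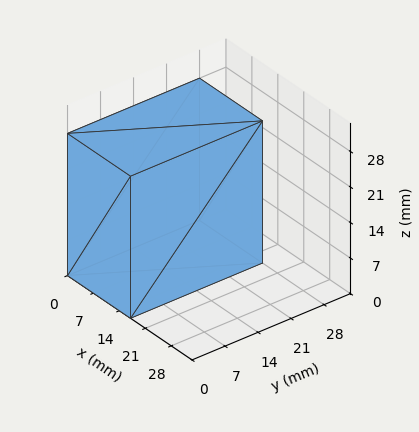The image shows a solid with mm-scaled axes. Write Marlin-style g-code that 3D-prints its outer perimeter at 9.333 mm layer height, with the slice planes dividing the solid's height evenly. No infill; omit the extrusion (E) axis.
Reading the render: the shape is a rectangular box, roughly 17 × 28 mm footprint and 28 mm tall (dimensions read to the nearest mm from the axis ticks). For the g-code, the solid's height is divided into equal slices at the stated Δz and each level perimeter traced with G1 moves after a G0 lift.

; perimeter-only toolpath
G21 ; units = mm
G90 ; absolute positioning
G28 ; home
; layer 1
G0 Z9.333
G0 X0.000 Y0.000
G1 X17.000 Y0.000
G1 X17.000 Y28.000
G1 X0.000 Y28.000
G1 X0.000 Y0.000
; layer 2
G0 Z18.667
G0 X0.000 Y0.000
G1 X17.000 Y0.000
G1 X17.000 Y28.000
G1 X0.000 Y28.000
G1 X0.000 Y0.000
; layer 3
G0 Z28.000
G0 X0.000 Y0.000
G1 X17.000 Y0.000
G1 X17.000 Y28.000
G1 X0.000 Y28.000
G1 X0.000 Y0.000
M2 ; end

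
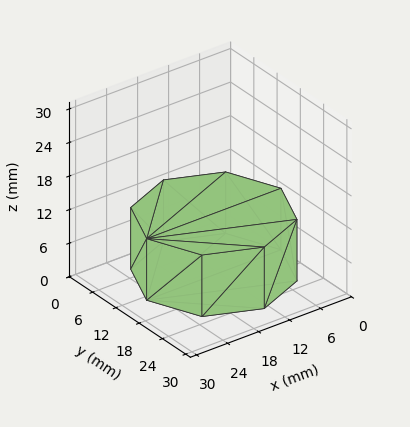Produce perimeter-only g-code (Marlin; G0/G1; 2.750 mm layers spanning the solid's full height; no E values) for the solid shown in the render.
Reading the render: the shape is a regular 8-sided prism (a cylinder approximated with 8 flat sides), circumscribed radius ≈ 13 mm, height ≈ 11 mm (dimensions read to the nearest mm from the axis ticks). For the g-code, the solid's height is divided into equal slices at the stated Δz and each level perimeter traced with G1 moves after a G0 lift.

; perimeter-only toolpath
G21 ; units = mm
G90 ; absolute positioning
G28 ; home
; layer 1
G0 Z2.750
G0 X26.000 Y13.000
G1 X22.192 Y22.192
G1 X13.000 Y26.000
G1 X3.808 Y22.192
G1 X0.000 Y13.000
G1 X3.808 Y3.808
G1 X13.000 Y0.000
G1 X22.192 Y3.808
G1 X26.000 Y13.000
; layer 2
G0 Z5.500
G0 X26.000 Y13.000
G1 X22.192 Y22.192
G1 X13.000 Y26.000
G1 X3.808 Y22.192
G1 X0.000 Y13.000
G1 X3.808 Y3.808
G1 X13.000 Y0.000
G1 X22.192 Y3.808
G1 X26.000 Y13.000
; layer 3
G0 Z8.250
G0 X26.000 Y13.000
G1 X22.192 Y22.192
G1 X13.000 Y26.000
G1 X3.808 Y22.192
G1 X0.000 Y13.000
G1 X3.808 Y3.808
G1 X13.000 Y0.000
G1 X22.192 Y3.808
G1 X26.000 Y13.000
; layer 4
G0 Z11.000
G0 X26.000 Y13.000
G1 X22.192 Y22.192
G1 X13.000 Y26.000
G1 X3.808 Y22.192
G1 X0.000 Y13.000
G1 X3.808 Y3.808
G1 X13.000 Y0.000
G1 X22.192 Y3.808
G1 X26.000 Y13.000
M2 ; end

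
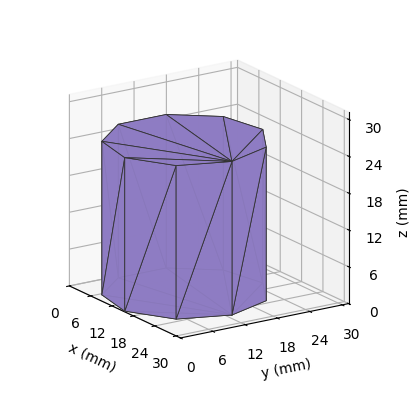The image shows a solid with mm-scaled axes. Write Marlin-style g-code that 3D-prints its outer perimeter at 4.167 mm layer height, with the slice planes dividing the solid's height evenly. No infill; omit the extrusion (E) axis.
Reading the render: the shape is a regular 9-sided prism (a cylinder approximated with 9 flat sides), circumscribed radius ≈ 13 mm, height ≈ 25 mm (dimensions read to the nearest mm from the axis ticks). For the g-code, the solid's height is divided into equal slices at the stated Δz and each level perimeter traced with G1 moves after a G0 lift.

; perimeter-only toolpath
G21 ; units = mm
G90 ; absolute positioning
G28 ; home
; layer 1
G0 Z4.167
G0 X26.000 Y13.000
G1 X22.959 Y21.356
G1 X15.257 Y25.803
G1 X6.500 Y24.258
G1 X0.784 Y17.446
G1 X0.784 Y8.554
G1 X6.500 Y1.742
G1 X15.257 Y0.197
G1 X22.959 Y4.644
G1 X26.000 Y13.000
; layer 2
G0 Z8.333
G0 X26.000 Y13.000
G1 X22.959 Y21.356
G1 X15.257 Y25.803
G1 X6.500 Y24.258
G1 X0.784 Y17.446
G1 X0.784 Y8.554
G1 X6.500 Y1.742
G1 X15.257 Y0.197
G1 X22.959 Y4.644
G1 X26.000 Y13.000
; layer 3
G0 Z12.500
G0 X26.000 Y13.000
G1 X22.959 Y21.356
G1 X15.257 Y25.803
G1 X6.500 Y24.258
G1 X0.784 Y17.446
G1 X0.784 Y8.554
G1 X6.500 Y1.742
G1 X15.257 Y0.197
G1 X22.959 Y4.644
G1 X26.000 Y13.000
; layer 4
G0 Z16.667
G0 X26.000 Y13.000
G1 X22.959 Y21.356
G1 X15.257 Y25.803
G1 X6.500 Y24.258
G1 X0.784 Y17.446
G1 X0.784 Y8.554
G1 X6.500 Y1.742
G1 X15.257 Y0.197
G1 X22.959 Y4.644
G1 X26.000 Y13.000
; layer 5
G0 Z20.833
G0 X26.000 Y13.000
G1 X22.959 Y21.356
G1 X15.257 Y25.803
G1 X6.500 Y24.258
G1 X0.784 Y17.446
G1 X0.784 Y8.554
G1 X6.500 Y1.742
G1 X15.257 Y0.197
G1 X22.959 Y4.644
G1 X26.000 Y13.000
; layer 6
G0 Z25.000
G0 X26.000 Y13.000
G1 X22.959 Y21.356
G1 X15.257 Y25.803
G1 X6.500 Y24.258
G1 X0.784 Y17.446
G1 X0.784 Y8.554
G1 X6.500 Y1.742
G1 X15.257 Y0.197
G1 X22.959 Y4.644
G1 X26.000 Y13.000
M2 ; end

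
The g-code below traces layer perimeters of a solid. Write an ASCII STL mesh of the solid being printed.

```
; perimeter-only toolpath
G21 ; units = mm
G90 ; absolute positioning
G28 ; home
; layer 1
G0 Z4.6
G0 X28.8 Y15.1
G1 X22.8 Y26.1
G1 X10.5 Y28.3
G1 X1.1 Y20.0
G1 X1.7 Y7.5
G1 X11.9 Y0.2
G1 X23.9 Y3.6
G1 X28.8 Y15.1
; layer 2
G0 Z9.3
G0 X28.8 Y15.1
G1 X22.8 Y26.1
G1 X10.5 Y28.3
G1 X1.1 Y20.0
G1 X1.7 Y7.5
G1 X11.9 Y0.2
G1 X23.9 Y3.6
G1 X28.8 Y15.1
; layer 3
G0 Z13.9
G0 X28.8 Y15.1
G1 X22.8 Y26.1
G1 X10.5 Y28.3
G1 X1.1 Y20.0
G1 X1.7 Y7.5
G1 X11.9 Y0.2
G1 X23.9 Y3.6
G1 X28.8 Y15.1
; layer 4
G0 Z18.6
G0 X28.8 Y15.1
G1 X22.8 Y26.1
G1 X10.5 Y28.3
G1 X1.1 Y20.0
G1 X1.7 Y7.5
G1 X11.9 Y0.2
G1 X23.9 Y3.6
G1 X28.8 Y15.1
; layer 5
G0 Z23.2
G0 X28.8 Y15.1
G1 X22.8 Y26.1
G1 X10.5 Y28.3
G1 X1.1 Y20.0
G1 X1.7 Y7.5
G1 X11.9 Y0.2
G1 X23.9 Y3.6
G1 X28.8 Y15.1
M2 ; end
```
solid part
  facet normal 0.0000 0.0000 -1.0000
    outer loop
      vertex 10.5 28.3 0.0
      vertex 22.8 26.1 0.0
      vertex 28.8 15.1 0.0
    endloop
  endfacet
  facet normal 0.0000 0.0000 -1.0000
    outer loop
      vertex 1.1 20.0 0.0
      vertex 10.5 28.3 0.0
      vertex 28.8 15.1 0.0
    endloop
  endfacet
  facet normal 0.0000 0.0000 -1.0000
    outer loop
      vertex 1.7 7.5 0.0
      vertex 1.1 20.0 0.0
      vertex 28.8 15.1 0.0
    endloop
  endfacet
  facet normal 0.0000 0.0000 -1.0000
    outer loop
      vertex 11.9 0.2 0.0
      vertex 1.7 7.5 0.0
      vertex 28.8 15.1 0.0
    endloop
  endfacet
  facet normal 0.0000 0.0000 -1.0000
    outer loop
      vertex 23.9 3.6 0.0
      vertex 11.9 0.2 0.0
      vertex 28.8 15.1 0.0
    endloop
  endfacet
  facet normal 0.0000 0.0000 1.0000
    outer loop
      vertex 28.8 15.1 23.2
      vertex 22.8 26.1 23.2
      vertex 10.5 28.3 23.2
    endloop
  endfacet
  facet normal 0.0000 0.0000 1.0000
    outer loop
      vertex 28.8 15.1 23.2
      vertex 10.5 28.3 23.2
      vertex 1.1 20.0 23.2
    endloop
  endfacet
  facet normal 0.0000 0.0000 1.0000
    outer loop
      vertex 28.8 15.1 23.2
      vertex 1.1 20.0 23.2
      vertex 1.7 7.5 23.2
    endloop
  endfacet
  facet normal 0.0000 0.0000 1.0000
    outer loop
      vertex 28.8 15.1 23.2
      vertex 1.7 7.5 23.2
      vertex 11.9 0.2 23.2
    endloop
  endfacet
  facet normal 0.0000 0.0000 1.0000
    outer loop
      vertex 28.8 15.1 23.2
      vertex 11.9 0.2 23.2
      vertex 23.9 3.6 23.2
    endloop
  endfacet
  facet normal 0.8779 0.4789 0.0000
    outer loop
      vertex 28.8 15.1 0.0
      vertex 22.8 26.1 0.0
      vertex 22.8 26.1 23.2
    endloop
  endfacet
  facet normal 0.8779 0.4789 0.0000
    outer loop
      vertex 28.8 15.1 0.0
      vertex 22.8 26.1 23.2
      vertex 28.8 15.1 23.2
    endloop
  endfacet
  facet normal 0.1761 0.9844 0.0000
    outer loop
      vertex 22.8 26.1 0.0
      vertex 10.5 28.3 0.0
      vertex 10.5 28.3 23.2
    endloop
  endfacet
  facet normal 0.1761 0.9844 0.0000
    outer loop
      vertex 22.8 26.1 0.0
      vertex 10.5 28.3 23.2
      vertex 22.8 26.1 23.2
    endloop
  endfacet
  facet normal -0.6619 0.7496 0.0000
    outer loop
      vertex 10.5 28.3 0.0
      vertex 1.1 20.0 0.0
      vertex 1.1 20.0 23.2
    endloop
  endfacet
  facet normal -0.6619 0.7496 0.0000
    outer loop
      vertex 10.5 28.3 0.0
      vertex 1.1 20.0 23.2
      vertex 10.5 28.3 23.2
    endloop
  endfacet
  facet normal -0.9988 -0.0479 0.0000
    outer loop
      vertex 1.1 20.0 0.0
      vertex 1.7 7.5 0.0
      vertex 1.7 7.5 23.2
    endloop
  endfacet
  facet normal -0.9988 -0.0479 0.0000
    outer loop
      vertex 1.1 20.0 0.0
      vertex 1.7 7.5 23.2
      vertex 1.1 20.0 23.2
    endloop
  endfacet
  facet normal -0.5820 -0.8132 0.0000
    outer loop
      vertex 1.7 7.5 0.0
      vertex 11.9 0.2 0.0
      vertex 11.9 0.2 23.2
    endloop
  endfacet
  facet normal -0.5820 -0.8132 0.0000
    outer loop
      vertex 1.7 7.5 0.0
      vertex 11.9 0.2 23.2
      vertex 1.7 7.5 23.2
    endloop
  endfacet
  facet normal 0.2726 -0.9621 0.0000
    outer loop
      vertex 11.9 0.2 0.0
      vertex 23.9 3.6 0.0
      vertex 23.9 3.6 23.2
    endloop
  endfacet
  facet normal 0.2726 -0.9621 0.0000
    outer loop
      vertex 11.9 0.2 0.0
      vertex 23.9 3.6 23.2
      vertex 11.9 0.2 23.2
    endloop
  endfacet
  facet normal 0.9200 -0.3920 0.0000
    outer loop
      vertex 23.9 3.6 0.0
      vertex 28.8 15.1 0.0
      vertex 28.8 15.1 23.2
    endloop
  endfacet
  facet normal 0.9200 -0.3920 0.0000
    outer loop
      vertex 23.9 3.6 0.0
      vertex 28.8 15.1 23.2
      vertex 23.9 3.6 23.2
    endloop
  endfacet
endsolid part

The G0 Z moves step by Δz≈4.6 mm. Every layer's G1 loop is the same polygon, so the solid is a straight extrusion of it from z=0 to z≈23.2. Closing with flat bottom and top caps and triangulating gives 24 facets — a regular 7-sided prism (a cylinder approximated with 7 flat sides), circumscribed radius ≈ 14.4 mm, height ≈ 23.2 mm.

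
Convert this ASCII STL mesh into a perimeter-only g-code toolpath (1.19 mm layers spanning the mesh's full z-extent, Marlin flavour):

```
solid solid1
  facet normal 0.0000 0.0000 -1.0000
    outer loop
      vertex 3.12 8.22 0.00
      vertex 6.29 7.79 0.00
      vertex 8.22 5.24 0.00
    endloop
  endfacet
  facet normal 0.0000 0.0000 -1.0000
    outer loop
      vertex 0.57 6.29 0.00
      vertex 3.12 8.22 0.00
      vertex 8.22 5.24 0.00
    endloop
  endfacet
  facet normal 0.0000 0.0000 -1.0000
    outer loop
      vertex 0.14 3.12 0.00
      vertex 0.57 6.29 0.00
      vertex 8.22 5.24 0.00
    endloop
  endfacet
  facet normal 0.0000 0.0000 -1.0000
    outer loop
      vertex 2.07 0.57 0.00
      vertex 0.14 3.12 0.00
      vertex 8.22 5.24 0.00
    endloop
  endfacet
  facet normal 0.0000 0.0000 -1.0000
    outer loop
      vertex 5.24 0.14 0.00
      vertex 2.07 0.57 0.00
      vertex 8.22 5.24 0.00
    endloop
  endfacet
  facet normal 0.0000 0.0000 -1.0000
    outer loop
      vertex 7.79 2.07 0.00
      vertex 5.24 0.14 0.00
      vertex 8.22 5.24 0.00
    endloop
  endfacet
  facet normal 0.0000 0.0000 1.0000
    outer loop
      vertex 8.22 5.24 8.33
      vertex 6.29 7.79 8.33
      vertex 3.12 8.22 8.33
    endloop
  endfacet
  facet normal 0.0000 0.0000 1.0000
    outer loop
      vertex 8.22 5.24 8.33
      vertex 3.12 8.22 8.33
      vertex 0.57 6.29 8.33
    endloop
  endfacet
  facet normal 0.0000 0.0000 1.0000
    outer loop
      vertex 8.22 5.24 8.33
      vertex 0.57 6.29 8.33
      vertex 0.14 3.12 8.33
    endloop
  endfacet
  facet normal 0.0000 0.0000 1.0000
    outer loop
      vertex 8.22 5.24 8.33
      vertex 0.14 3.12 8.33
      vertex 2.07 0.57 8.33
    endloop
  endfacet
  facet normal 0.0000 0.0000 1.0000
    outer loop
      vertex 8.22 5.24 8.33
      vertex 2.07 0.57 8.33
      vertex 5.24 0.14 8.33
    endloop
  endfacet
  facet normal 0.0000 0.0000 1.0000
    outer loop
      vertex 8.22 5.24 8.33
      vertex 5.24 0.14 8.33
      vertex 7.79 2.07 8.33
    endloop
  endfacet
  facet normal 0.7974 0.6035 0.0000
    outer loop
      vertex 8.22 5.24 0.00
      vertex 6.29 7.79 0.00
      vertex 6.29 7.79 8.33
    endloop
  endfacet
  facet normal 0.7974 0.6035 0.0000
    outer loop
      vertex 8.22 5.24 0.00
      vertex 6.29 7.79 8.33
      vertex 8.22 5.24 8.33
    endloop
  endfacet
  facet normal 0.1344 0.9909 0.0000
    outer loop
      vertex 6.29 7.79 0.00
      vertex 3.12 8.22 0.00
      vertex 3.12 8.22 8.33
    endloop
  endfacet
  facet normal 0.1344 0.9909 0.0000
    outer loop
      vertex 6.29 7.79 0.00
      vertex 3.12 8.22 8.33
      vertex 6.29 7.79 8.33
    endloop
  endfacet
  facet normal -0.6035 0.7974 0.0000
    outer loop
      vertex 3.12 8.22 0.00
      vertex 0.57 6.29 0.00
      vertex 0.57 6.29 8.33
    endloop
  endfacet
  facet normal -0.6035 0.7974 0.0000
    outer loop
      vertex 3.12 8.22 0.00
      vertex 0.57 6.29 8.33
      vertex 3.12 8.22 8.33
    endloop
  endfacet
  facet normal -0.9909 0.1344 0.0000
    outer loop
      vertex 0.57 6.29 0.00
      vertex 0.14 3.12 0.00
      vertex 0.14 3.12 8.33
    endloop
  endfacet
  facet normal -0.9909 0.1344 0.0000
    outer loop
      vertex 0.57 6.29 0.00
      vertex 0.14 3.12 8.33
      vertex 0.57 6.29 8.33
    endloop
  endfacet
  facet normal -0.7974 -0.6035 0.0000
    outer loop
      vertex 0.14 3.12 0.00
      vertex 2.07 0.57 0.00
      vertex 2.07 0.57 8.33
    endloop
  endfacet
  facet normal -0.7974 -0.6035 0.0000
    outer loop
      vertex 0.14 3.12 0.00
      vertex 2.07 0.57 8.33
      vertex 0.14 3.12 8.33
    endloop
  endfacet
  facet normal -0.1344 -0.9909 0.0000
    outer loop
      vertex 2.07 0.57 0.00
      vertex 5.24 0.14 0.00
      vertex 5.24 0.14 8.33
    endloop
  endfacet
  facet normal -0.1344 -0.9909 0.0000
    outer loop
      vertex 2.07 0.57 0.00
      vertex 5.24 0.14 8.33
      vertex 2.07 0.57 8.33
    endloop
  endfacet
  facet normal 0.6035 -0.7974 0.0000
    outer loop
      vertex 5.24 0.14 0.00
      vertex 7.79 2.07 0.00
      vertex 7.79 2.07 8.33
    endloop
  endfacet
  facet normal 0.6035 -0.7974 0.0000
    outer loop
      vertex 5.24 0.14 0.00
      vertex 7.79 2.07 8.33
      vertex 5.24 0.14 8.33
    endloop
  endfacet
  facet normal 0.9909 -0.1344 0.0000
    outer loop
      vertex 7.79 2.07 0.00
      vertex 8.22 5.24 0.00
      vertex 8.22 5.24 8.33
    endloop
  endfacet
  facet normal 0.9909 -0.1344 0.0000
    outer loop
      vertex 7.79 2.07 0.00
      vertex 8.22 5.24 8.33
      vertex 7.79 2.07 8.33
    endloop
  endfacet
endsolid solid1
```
; perimeter-only toolpath
G21 ; units = mm
G90 ; absolute positioning
G28 ; home
; layer 1
G0 Z1.19
G0 X8.22 Y5.24
G1 X6.29 Y7.79
G1 X3.12 Y8.22
G1 X0.57 Y6.29
G1 X0.14 Y3.12
G1 X2.07 Y0.57
G1 X5.24 Y0.14
G1 X7.79 Y2.07
G1 X8.22 Y5.24
; layer 2
G0 Z2.38
G0 X8.22 Y5.24
G1 X6.29 Y7.79
G1 X3.12 Y8.22
G1 X0.57 Y6.29
G1 X0.14 Y3.12
G1 X2.07 Y0.57
G1 X5.24 Y0.14
G1 X7.79 Y2.07
G1 X8.22 Y5.24
; layer 3
G0 Z3.57
G0 X8.22 Y5.24
G1 X6.29 Y7.79
G1 X3.12 Y8.22
G1 X0.57 Y6.29
G1 X0.14 Y3.12
G1 X2.07 Y0.57
G1 X5.24 Y0.14
G1 X7.79 Y2.07
G1 X8.22 Y5.24
; layer 4
G0 Z4.76
G0 X8.22 Y5.24
G1 X6.29 Y7.79
G1 X3.12 Y8.22
G1 X0.57 Y6.29
G1 X0.14 Y3.12
G1 X2.07 Y0.57
G1 X5.24 Y0.14
G1 X7.79 Y2.07
G1 X8.22 Y5.24
; layer 5
G0 Z5.95
G0 X8.22 Y5.24
G1 X6.29 Y7.79
G1 X3.12 Y8.22
G1 X0.57 Y6.29
G1 X0.14 Y3.12
G1 X2.07 Y0.57
G1 X5.24 Y0.14
G1 X7.79 Y2.07
G1 X8.22 Y5.24
; layer 6
G0 Z7.14
G0 X8.22 Y5.24
G1 X6.29 Y7.79
G1 X3.12 Y8.22
G1 X0.57 Y6.29
G1 X0.14 Y3.12
G1 X2.07 Y0.57
G1 X5.24 Y0.14
G1 X7.79 Y2.07
G1 X8.22 Y5.24
; layer 7
G0 Z8.33
G0 X8.22 Y5.24
G1 X6.29 Y7.79
G1 X3.12 Y8.22
G1 X0.57 Y6.29
G1 X0.14 Y3.12
G1 X2.07 Y0.57
G1 X5.24 Y0.14
G1 X7.79 Y2.07
G1 X8.22 Y5.24
M2 ; end

The solid is a regular 8-sided prism (a cylinder approximated with 8 flat sides), circumscribed radius ≈ 4.18 mm, height ≈ 8.33 mm. Slicing at Δz = 1.19 mm — 7 equal slices spanning the solid's height, so layer i sits at z = i·h/7 — gives 7 non-empty perimeters. Each is a 8-segment closed polygon; G0 lifts to the layer z and rapids to the start vertex, then G1 traces the edges.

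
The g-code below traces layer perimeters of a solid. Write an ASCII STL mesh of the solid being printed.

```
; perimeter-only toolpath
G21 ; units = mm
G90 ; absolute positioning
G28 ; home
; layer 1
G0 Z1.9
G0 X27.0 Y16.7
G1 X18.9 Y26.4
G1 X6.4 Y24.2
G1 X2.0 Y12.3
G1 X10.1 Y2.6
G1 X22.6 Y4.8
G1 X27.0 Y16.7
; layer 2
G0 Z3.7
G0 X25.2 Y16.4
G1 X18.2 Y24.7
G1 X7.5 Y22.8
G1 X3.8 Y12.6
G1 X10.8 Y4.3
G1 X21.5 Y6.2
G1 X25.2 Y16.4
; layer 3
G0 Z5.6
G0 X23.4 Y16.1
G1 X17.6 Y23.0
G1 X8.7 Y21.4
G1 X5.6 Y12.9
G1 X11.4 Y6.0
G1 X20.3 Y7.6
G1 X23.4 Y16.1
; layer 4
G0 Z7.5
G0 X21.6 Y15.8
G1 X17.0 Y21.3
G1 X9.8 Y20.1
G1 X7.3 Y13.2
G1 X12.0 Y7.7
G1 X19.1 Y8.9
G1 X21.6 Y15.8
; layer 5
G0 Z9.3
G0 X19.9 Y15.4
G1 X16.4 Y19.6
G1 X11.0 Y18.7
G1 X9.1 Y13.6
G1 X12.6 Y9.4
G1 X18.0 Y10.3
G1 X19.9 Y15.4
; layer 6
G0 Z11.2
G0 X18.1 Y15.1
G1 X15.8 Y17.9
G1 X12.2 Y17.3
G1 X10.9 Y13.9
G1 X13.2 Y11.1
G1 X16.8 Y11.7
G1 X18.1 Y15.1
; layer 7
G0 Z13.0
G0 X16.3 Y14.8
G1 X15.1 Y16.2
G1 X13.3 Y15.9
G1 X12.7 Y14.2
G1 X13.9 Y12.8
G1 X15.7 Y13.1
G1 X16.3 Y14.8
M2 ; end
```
solid part
  facet normal 0.0000 0.0000 -1.0000
    outer loop
      vertex 5.2 25.6 0.0
      vertex 19.5 28.1 0.0
      vertex 28.8 17.0 0.0
    endloop
  endfacet
  facet normal 0.0000 0.0000 -1.0000
    outer loop
      vertex 0.2 12.0 0.0
      vertex 5.2 25.6 0.0
      vertex 28.8 17.0 0.0
    endloop
  endfacet
  facet normal 0.0000 0.0000 -1.0000
    outer loop
      vertex 9.5 0.9 0.0
      vertex 0.2 12.0 0.0
      vertex 28.8 17.0 0.0
    endloop
  endfacet
  facet normal 0.0000 0.0000 -1.0000
    outer loop
      vertex 23.8 3.4 0.0
      vertex 9.5 0.9 0.0
      vertex 28.8 17.0 0.0
    endloop
  endfacet
  facet normal 0.5859 0.4909 0.6447
    outer loop
      vertex 28.8 17.0 0.0
      vertex 19.5 28.1 0.0
      vertex 14.5 14.5 14.9
    endloop
  endfacet
  facet normal -0.1318 0.7538 0.6438
    outer loop
      vertex 19.5 28.1 0.0
      vertex 5.2 25.6 0.0
      vertex 14.5 14.5 14.9
    endloop
  endfacet
  facet normal -0.7177 0.2638 0.6445
    outer loop
      vertex 5.2 25.6 0.0
      vertex 0.2 12.0 0.0
      vertex 14.5 14.5 14.9
    endloop
  endfacet
  facet normal -0.5859 -0.4909 0.6447
    outer loop
      vertex 0.2 12.0 0.0
      vertex 9.5 0.9 0.0
      vertex 14.5 14.5 14.9
    endloop
  endfacet
  facet normal 0.1318 -0.7538 0.6438
    outer loop
      vertex 9.5 0.9 0.0
      vertex 23.8 3.4 0.0
      vertex 14.5 14.5 14.9
    endloop
  endfacet
  facet normal 0.7177 -0.2638 0.6445
    outer loop
      vertex 23.8 3.4 0.0
      vertex 28.8 17.0 0.0
      vertex 14.5 14.5 14.9
    endloop
  endfacet
endsolid part

The G0 Z moves step by Δz≈1.9 mm. The G1 loops shrink linearly with z, so the solid tapers from its base footprint up to z≈14.9. Closing with a flat bottom cap and the tapered top and triangulating gives 10 facets — a regular 6-sided pyramid, base circumscribed radius ≈ 14.5 mm, apex at z ≈ 14.9 mm.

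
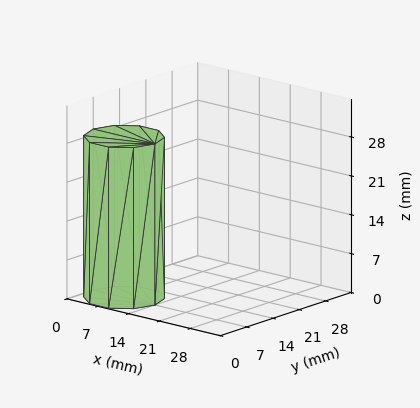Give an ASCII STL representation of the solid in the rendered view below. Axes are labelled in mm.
Reading the render: the shape is a regular 10-sided prism (a cylinder approximated with 10 flat sides), circumscribed radius ≈ 7 mm, height ≈ 29 mm (dimensions read to the nearest mm from the axis ticks). For the STL, each face is triangulated and given an outward normal.

solid part
  facet normal 0.0000 0.0000 -1.0000
    outer loop
      vertex 9.163 13.657 0.000
      vertex 12.663 11.114 0.000
      vertex 14.000 7.000 0.000
    endloop
  endfacet
  facet normal 0.0000 0.0000 -1.0000
    outer loop
      vertex 4.837 13.657 0.000
      vertex 9.163 13.657 0.000
      vertex 14.000 7.000 0.000
    endloop
  endfacet
  facet normal 0.0000 0.0000 -1.0000
    outer loop
      vertex 1.337 11.114 0.000
      vertex 4.837 13.657 0.000
      vertex 14.000 7.000 0.000
    endloop
  endfacet
  facet normal 0.0000 0.0000 -1.0000
    outer loop
      vertex 0.000 7.000 0.000
      vertex 1.337 11.114 0.000
      vertex 14.000 7.000 0.000
    endloop
  endfacet
  facet normal 0.0000 0.0000 -1.0000
    outer loop
      vertex 1.337 2.886 0.000
      vertex 0.000 7.000 0.000
      vertex 14.000 7.000 0.000
    endloop
  endfacet
  facet normal 0.0000 0.0000 -1.0000
    outer loop
      vertex 4.837 0.343 0.000
      vertex 1.337 2.886 0.000
      vertex 14.000 7.000 0.000
    endloop
  endfacet
  facet normal 0.0000 0.0000 -1.0000
    outer loop
      vertex 9.163 0.343 0.000
      vertex 4.837 0.343 0.000
      vertex 14.000 7.000 0.000
    endloop
  endfacet
  facet normal 0.0000 0.0000 -1.0000
    outer loop
      vertex 12.663 2.886 0.000
      vertex 9.163 0.343 0.000
      vertex 14.000 7.000 0.000
    endloop
  endfacet
  facet normal 0.0000 0.0000 1.0000
    outer loop
      vertex 14.000 7.000 29.000
      vertex 12.663 11.114 29.000
      vertex 9.163 13.657 29.000
    endloop
  endfacet
  facet normal 0.0000 0.0000 1.0000
    outer loop
      vertex 14.000 7.000 29.000
      vertex 9.163 13.657 29.000
      vertex 4.837 13.657 29.000
    endloop
  endfacet
  facet normal 0.0000 0.0000 1.0000
    outer loop
      vertex 14.000 7.000 29.000
      vertex 4.837 13.657 29.000
      vertex 1.337 11.114 29.000
    endloop
  endfacet
  facet normal 0.0000 0.0000 1.0000
    outer loop
      vertex 14.000 7.000 29.000
      vertex 1.337 11.114 29.000
      vertex 0.000 7.000 29.000
    endloop
  endfacet
  facet normal 0.0000 0.0000 1.0000
    outer loop
      vertex 14.000 7.000 29.000
      vertex 0.000 7.000 29.000
      vertex 1.337 2.886 29.000
    endloop
  endfacet
  facet normal 0.0000 0.0000 1.0000
    outer loop
      vertex 14.000 7.000 29.000
      vertex 1.337 2.886 29.000
      vertex 4.837 0.343 29.000
    endloop
  endfacet
  facet normal 0.0000 0.0000 1.0000
    outer loop
      vertex 14.000 7.000 29.000
      vertex 4.837 0.343 29.000
      vertex 9.163 0.343 29.000
    endloop
  endfacet
  facet normal 0.0000 0.0000 1.0000
    outer loop
      vertex 14.000 7.000 29.000
      vertex 9.163 0.343 29.000
      vertex 12.663 2.886 29.000
    endloop
  endfacet
  facet normal 0.9510 0.3091 0.0000
    outer loop
      vertex 14.000 7.000 0.000
      vertex 12.663 11.114 0.000
      vertex 12.663 11.114 29.000
    endloop
  endfacet
  facet normal 0.9510 0.3091 0.0000
    outer loop
      vertex 14.000 7.000 0.000
      vertex 12.663 11.114 29.000
      vertex 14.000 7.000 29.000
    endloop
  endfacet
  facet normal 0.5878 0.8090 0.0000
    outer loop
      vertex 12.663 11.114 0.000
      vertex 9.163 13.657 0.000
      vertex 9.163 13.657 29.000
    endloop
  endfacet
  facet normal 0.5878 0.8090 0.0000
    outer loop
      vertex 12.663 11.114 0.000
      vertex 9.163 13.657 29.000
      vertex 12.663 11.114 29.000
    endloop
  endfacet
  facet normal 0.0000 1.0000 0.0000
    outer loop
      vertex 9.163 13.657 0.000
      vertex 4.837 13.657 0.000
      vertex 4.837 13.657 29.000
    endloop
  endfacet
  facet normal 0.0000 1.0000 0.0000
    outer loop
      vertex 9.163 13.657 0.000
      vertex 4.837 13.657 29.000
      vertex 9.163 13.657 29.000
    endloop
  endfacet
  facet normal -0.5878 0.8090 0.0000
    outer loop
      vertex 4.837 13.657 0.000
      vertex 1.337 11.114 0.000
      vertex 1.337 11.114 29.000
    endloop
  endfacet
  facet normal -0.5878 0.8090 0.0000
    outer loop
      vertex 4.837 13.657 0.000
      vertex 1.337 11.114 29.000
      vertex 4.837 13.657 29.000
    endloop
  endfacet
  facet normal -0.9510 0.3091 0.0000
    outer loop
      vertex 1.337 11.114 0.000
      vertex 0.000 7.000 0.000
      vertex 0.000 7.000 29.000
    endloop
  endfacet
  facet normal -0.9510 0.3091 0.0000
    outer loop
      vertex 1.337 11.114 0.000
      vertex 0.000 7.000 29.000
      vertex 1.337 11.114 29.000
    endloop
  endfacet
  facet normal -0.9510 -0.3091 0.0000
    outer loop
      vertex 0.000 7.000 0.000
      vertex 1.337 2.886 0.000
      vertex 1.337 2.886 29.000
    endloop
  endfacet
  facet normal -0.9510 -0.3091 0.0000
    outer loop
      vertex 0.000 7.000 0.000
      vertex 1.337 2.886 29.000
      vertex 0.000 7.000 29.000
    endloop
  endfacet
  facet normal -0.5878 -0.8090 0.0000
    outer loop
      vertex 1.337 2.886 0.000
      vertex 4.837 0.343 0.000
      vertex 4.837 0.343 29.000
    endloop
  endfacet
  facet normal -0.5878 -0.8090 0.0000
    outer loop
      vertex 1.337 2.886 0.000
      vertex 4.837 0.343 29.000
      vertex 1.337 2.886 29.000
    endloop
  endfacet
  facet normal 0.0000 -1.0000 0.0000
    outer loop
      vertex 4.837 0.343 0.000
      vertex 9.163 0.343 0.000
      vertex 9.163 0.343 29.000
    endloop
  endfacet
  facet normal 0.0000 -1.0000 0.0000
    outer loop
      vertex 4.837 0.343 0.000
      vertex 9.163 0.343 29.000
      vertex 4.837 0.343 29.000
    endloop
  endfacet
  facet normal 0.5878 -0.8090 0.0000
    outer loop
      vertex 9.163 0.343 0.000
      vertex 12.663 2.886 0.000
      vertex 12.663 2.886 29.000
    endloop
  endfacet
  facet normal 0.5878 -0.8090 0.0000
    outer loop
      vertex 9.163 0.343 0.000
      vertex 12.663 2.886 29.000
      vertex 9.163 0.343 29.000
    endloop
  endfacet
  facet normal 0.9510 -0.3091 0.0000
    outer loop
      vertex 12.663 2.886 0.000
      vertex 14.000 7.000 0.000
      vertex 14.000 7.000 29.000
    endloop
  endfacet
  facet normal 0.9510 -0.3091 0.0000
    outer loop
      vertex 12.663 2.886 0.000
      vertex 14.000 7.000 29.000
      vertex 12.663 2.886 29.000
    endloop
  endfacet
endsolid part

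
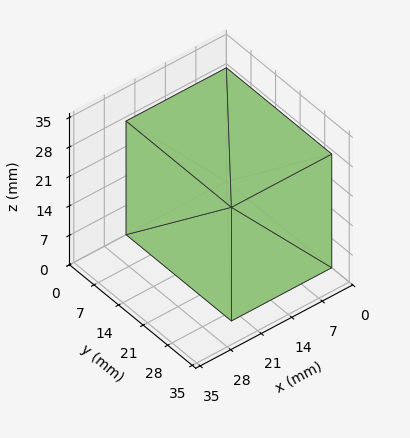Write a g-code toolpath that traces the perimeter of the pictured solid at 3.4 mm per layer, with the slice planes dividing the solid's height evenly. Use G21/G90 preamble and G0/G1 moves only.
Reading the render: the shape is a rectangular box, roughly 23 × 30 mm footprint and 27 mm tall (dimensions read to the nearest mm from the axis ticks). For the g-code, the solid's height is divided into equal slices at the stated Δz and each level perimeter traced with G1 moves after a G0 lift.

; perimeter-only toolpath
G21 ; units = mm
G90 ; absolute positioning
G28 ; home
; layer 1
G0 Z3.4
G0 X0.0 Y0.0
G1 X23.0 Y0.0
G1 X23.0 Y30.0
G1 X0.0 Y30.0
G1 X0.0 Y0.0
; layer 2
G0 Z6.8
G0 X0.0 Y0.0
G1 X23.0 Y0.0
G1 X23.0 Y30.0
G1 X0.0 Y30.0
G1 X0.0 Y0.0
; layer 3
G0 Z10.1
G0 X0.0 Y0.0
G1 X23.0 Y0.0
G1 X23.0 Y30.0
G1 X0.0 Y30.0
G1 X0.0 Y0.0
; layer 4
G0 Z13.5
G0 X0.0 Y0.0
G1 X23.0 Y0.0
G1 X23.0 Y30.0
G1 X0.0 Y30.0
G1 X0.0 Y0.0
; layer 5
G0 Z16.9
G0 X0.0 Y0.0
G1 X23.0 Y0.0
G1 X23.0 Y30.0
G1 X0.0 Y30.0
G1 X0.0 Y0.0
; layer 6
G0 Z20.2
G0 X0.0 Y0.0
G1 X23.0 Y0.0
G1 X23.0 Y30.0
G1 X0.0 Y30.0
G1 X0.0 Y0.0
; layer 7
G0 Z23.6
G0 X0.0 Y0.0
G1 X23.0 Y0.0
G1 X23.0 Y30.0
G1 X0.0 Y30.0
G1 X0.0 Y0.0
; layer 8
G0 Z27.0
G0 X0.0 Y0.0
G1 X23.0 Y0.0
G1 X23.0 Y30.0
G1 X0.0 Y30.0
G1 X0.0 Y0.0
M2 ; end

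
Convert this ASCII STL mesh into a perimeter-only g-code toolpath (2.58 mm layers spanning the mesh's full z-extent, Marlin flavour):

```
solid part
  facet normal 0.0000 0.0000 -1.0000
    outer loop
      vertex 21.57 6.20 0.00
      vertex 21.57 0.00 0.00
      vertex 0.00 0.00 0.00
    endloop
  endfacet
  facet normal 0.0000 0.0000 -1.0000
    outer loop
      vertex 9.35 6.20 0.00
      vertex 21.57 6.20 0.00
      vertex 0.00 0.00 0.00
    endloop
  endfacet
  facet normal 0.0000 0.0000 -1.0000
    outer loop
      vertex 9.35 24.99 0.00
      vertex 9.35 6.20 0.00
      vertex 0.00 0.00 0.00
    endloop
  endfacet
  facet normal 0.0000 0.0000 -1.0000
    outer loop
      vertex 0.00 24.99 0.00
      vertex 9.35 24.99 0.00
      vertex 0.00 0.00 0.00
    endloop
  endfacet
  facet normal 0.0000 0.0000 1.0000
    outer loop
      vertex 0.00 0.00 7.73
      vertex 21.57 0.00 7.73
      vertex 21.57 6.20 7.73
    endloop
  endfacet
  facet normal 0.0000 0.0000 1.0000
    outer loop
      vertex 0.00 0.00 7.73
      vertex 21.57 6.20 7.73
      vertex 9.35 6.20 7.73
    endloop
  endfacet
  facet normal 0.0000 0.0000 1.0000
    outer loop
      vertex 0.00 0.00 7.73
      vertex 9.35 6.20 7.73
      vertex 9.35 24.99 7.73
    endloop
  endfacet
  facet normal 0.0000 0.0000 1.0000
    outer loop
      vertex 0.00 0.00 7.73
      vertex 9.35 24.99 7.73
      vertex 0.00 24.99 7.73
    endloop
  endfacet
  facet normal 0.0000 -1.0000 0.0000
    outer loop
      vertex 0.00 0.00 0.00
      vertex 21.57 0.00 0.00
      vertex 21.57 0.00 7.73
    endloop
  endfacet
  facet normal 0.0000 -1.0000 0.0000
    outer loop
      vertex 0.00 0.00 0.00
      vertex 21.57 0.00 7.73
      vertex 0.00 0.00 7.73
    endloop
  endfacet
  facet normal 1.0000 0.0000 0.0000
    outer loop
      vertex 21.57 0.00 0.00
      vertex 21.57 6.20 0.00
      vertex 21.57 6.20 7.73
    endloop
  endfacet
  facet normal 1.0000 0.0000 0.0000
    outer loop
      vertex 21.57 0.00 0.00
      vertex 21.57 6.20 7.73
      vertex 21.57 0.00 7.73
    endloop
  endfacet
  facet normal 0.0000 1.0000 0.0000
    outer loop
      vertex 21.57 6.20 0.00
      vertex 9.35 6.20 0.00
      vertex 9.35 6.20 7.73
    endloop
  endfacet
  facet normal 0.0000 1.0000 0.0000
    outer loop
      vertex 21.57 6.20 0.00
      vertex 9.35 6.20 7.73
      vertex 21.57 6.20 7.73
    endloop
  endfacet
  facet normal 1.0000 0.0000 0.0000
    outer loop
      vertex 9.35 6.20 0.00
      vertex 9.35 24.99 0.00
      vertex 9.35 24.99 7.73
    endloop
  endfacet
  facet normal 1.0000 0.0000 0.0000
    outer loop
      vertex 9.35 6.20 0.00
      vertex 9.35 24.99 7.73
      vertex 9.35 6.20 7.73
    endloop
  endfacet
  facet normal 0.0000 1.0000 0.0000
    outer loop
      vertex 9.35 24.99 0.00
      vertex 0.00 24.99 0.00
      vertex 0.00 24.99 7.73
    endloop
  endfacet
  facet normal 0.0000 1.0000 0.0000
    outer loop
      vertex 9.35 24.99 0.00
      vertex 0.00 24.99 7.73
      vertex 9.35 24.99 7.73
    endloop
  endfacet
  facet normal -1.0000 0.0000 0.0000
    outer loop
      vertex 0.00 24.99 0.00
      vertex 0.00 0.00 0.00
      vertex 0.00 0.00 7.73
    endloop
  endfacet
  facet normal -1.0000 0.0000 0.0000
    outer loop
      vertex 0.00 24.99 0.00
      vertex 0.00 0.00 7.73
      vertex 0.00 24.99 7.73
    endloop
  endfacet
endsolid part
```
; perimeter-only toolpath
G21 ; units = mm
G90 ; absolute positioning
G28 ; home
; layer 1
G0 Z2.58
G0 X0.00 Y0.00
G1 X21.57 Y0.00
G1 X21.57 Y6.20
G1 X9.35 Y6.20
G1 X9.35 Y24.99
G1 X0.00 Y24.99
G1 X0.00 Y0.00
; layer 2
G0 Z5.15
G0 X0.00 Y0.00
G1 X21.57 Y0.00
G1 X21.57 Y6.20
G1 X9.35 Y6.20
G1 X9.35 Y24.99
G1 X0.00 Y24.99
G1 X0.00 Y0.00
; layer 3
G0 Z7.73
G0 X0.00 Y0.00
G1 X21.57 Y0.00
G1 X21.57 Y6.20
G1 X9.35 Y6.20
G1 X9.35 Y24.99
G1 X0.00 Y24.99
G1 X0.00 Y0.00
M2 ; end

The solid is an L-shaped prism: outer 21.6 × 25 mm, arm thicknesses ≈ 6.2 mm (horizontal) and 9.35 mm (vertical), extruded 7.73 mm in z. Slicing at Δz = 2.58 mm — 3 equal slices spanning the solid's height, so layer i sits at z = i·h/3 — gives 3 non-empty perimeters. Each is a 6-segment closed polygon; G0 lifts to the layer z and rapids to the start vertex, then G1 traces the edges.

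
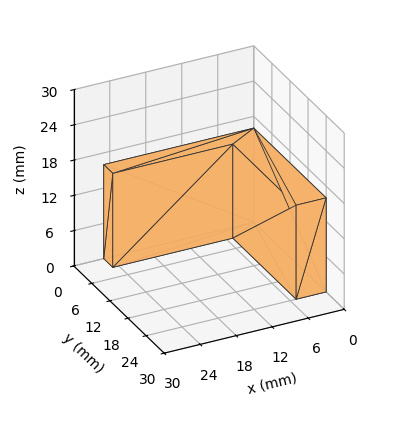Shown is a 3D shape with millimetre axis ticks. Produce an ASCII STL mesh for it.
Reading the render: the shape is an L-shaped prism: outer 25 × 24 mm, arm thicknesses ≈ 3 mm (horizontal) and 5 mm (vertical), extruded 16 mm in z (dimensions read to the nearest mm from the axis ticks). For the STL, each face is triangulated and given an outward normal.

solid part
  facet normal 0.0000 0.0000 -1.0000
    outer loop
      vertex 25.00 3.00 0.00
      vertex 25.00 0.00 0.00
      vertex 0.00 0.00 0.00
    endloop
  endfacet
  facet normal 0.0000 0.0000 -1.0000
    outer loop
      vertex 5.00 3.00 0.00
      vertex 25.00 3.00 0.00
      vertex 0.00 0.00 0.00
    endloop
  endfacet
  facet normal 0.0000 0.0000 -1.0000
    outer loop
      vertex 5.00 24.00 0.00
      vertex 5.00 3.00 0.00
      vertex 0.00 0.00 0.00
    endloop
  endfacet
  facet normal 0.0000 0.0000 -1.0000
    outer loop
      vertex 0.00 24.00 0.00
      vertex 5.00 24.00 0.00
      vertex 0.00 0.00 0.00
    endloop
  endfacet
  facet normal 0.0000 0.0000 1.0000
    outer loop
      vertex 0.00 0.00 16.00
      vertex 25.00 0.00 16.00
      vertex 25.00 3.00 16.00
    endloop
  endfacet
  facet normal 0.0000 0.0000 1.0000
    outer loop
      vertex 0.00 0.00 16.00
      vertex 25.00 3.00 16.00
      vertex 5.00 3.00 16.00
    endloop
  endfacet
  facet normal 0.0000 0.0000 1.0000
    outer loop
      vertex 0.00 0.00 16.00
      vertex 5.00 3.00 16.00
      vertex 5.00 24.00 16.00
    endloop
  endfacet
  facet normal 0.0000 0.0000 1.0000
    outer loop
      vertex 0.00 0.00 16.00
      vertex 5.00 24.00 16.00
      vertex 0.00 24.00 16.00
    endloop
  endfacet
  facet normal 0.0000 -1.0000 0.0000
    outer loop
      vertex 0.00 0.00 0.00
      vertex 25.00 0.00 0.00
      vertex 25.00 0.00 16.00
    endloop
  endfacet
  facet normal 0.0000 -1.0000 0.0000
    outer loop
      vertex 0.00 0.00 0.00
      vertex 25.00 0.00 16.00
      vertex 0.00 0.00 16.00
    endloop
  endfacet
  facet normal 1.0000 0.0000 0.0000
    outer loop
      vertex 25.00 0.00 0.00
      vertex 25.00 3.00 0.00
      vertex 25.00 3.00 16.00
    endloop
  endfacet
  facet normal 1.0000 0.0000 0.0000
    outer loop
      vertex 25.00 0.00 0.00
      vertex 25.00 3.00 16.00
      vertex 25.00 0.00 16.00
    endloop
  endfacet
  facet normal 0.0000 1.0000 0.0000
    outer loop
      vertex 25.00 3.00 0.00
      vertex 5.00 3.00 0.00
      vertex 5.00 3.00 16.00
    endloop
  endfacet
  facet normal 0.0000 1.0000 0.0000
    outer loop
      vertex 25.00 3.00 0.00
      vertex 5.00 3.00 16.00
      vertex 25.00 3.00 16.00
    endloop
  endfacet
  facet normal 1.0000 0.0000 0.0000
    outer loop
      vertex 5.00 3.00 0.00
      vertex 5.00 24.00 0.00
      vertex 5.00 24.00 16.00
    endloop
  endfacet
  facet normal 1.0000 0.0000 0.0000
    outer loop
      vertex 5.00 3.00 0.00
      vertex 5.00 24.00 16.00
      vertex 5.00 3.00 16.00
    endloop
  endfacet
  facet normal 0.0000 1.0000 0.0000
    outer loop
      vertex 5.00 24.00 0.00
      vertex 0.00 24.00 0.00
      vertex 0.00 24.00 16.00
    endloop
  endfacet
  facet normal 0.0000 1.0000 0.0000
    outer loop
      vertex 5.00 24.00 0.00
      vertex 0.00 24.00 16.00
      vertex 5.00 24.00 16.00
    endloop
  endfacet
  facet normal -1.0000 0.0000 0.0000
    outer loop
      vertex 0.00 24.00 0.00
      vertex 0.00 0.00 0.00
      vertex 0.00 0.00 16.00
    endloop
  endfacet
  facet normal -1.0000 0.0000 0.0000
    outer loop
      vertex 0.00 24.00 0.00
      vertex 0.00 0.00 16.00
      vertex 0.00 24.00 16.00
    endloop
  endfacet
endsolid part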